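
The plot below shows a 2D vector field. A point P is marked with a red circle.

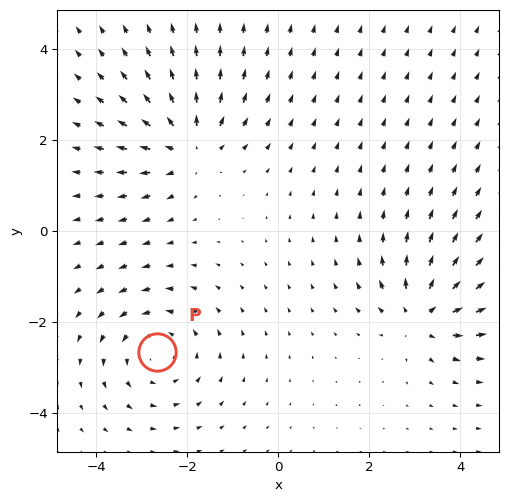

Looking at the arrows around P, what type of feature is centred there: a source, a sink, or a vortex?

At P (-2.7, -2.7) the arrows circulate counterclockwise. Divergence ≈0, curl about +4 — near-zero divergence with nonzero curl is a vortex.

vortex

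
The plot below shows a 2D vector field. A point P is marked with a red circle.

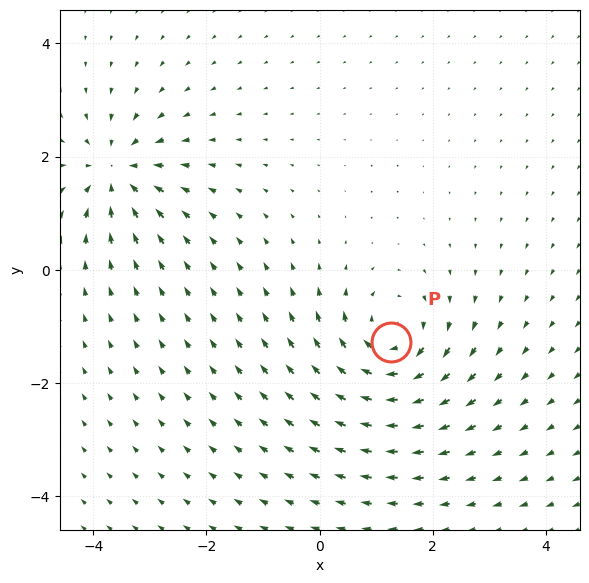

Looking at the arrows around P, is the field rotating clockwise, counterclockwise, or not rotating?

Near P at (1.3, -1.3) the arrows circulate clockwise. The curl (z-component) there is about -4; negative curl means clockwise rotation.

clockwise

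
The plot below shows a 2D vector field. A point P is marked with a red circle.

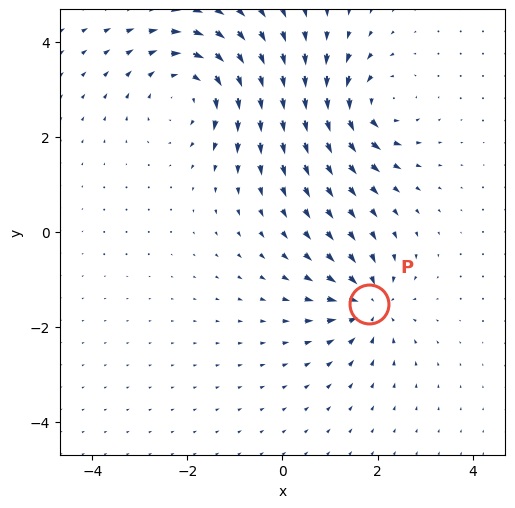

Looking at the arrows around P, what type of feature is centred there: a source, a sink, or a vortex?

sink

At P (1.8, -1.5) the arrows converge inward. Divergence about -4, curl ≈0 — negative divergence with near-zero curl is a sink.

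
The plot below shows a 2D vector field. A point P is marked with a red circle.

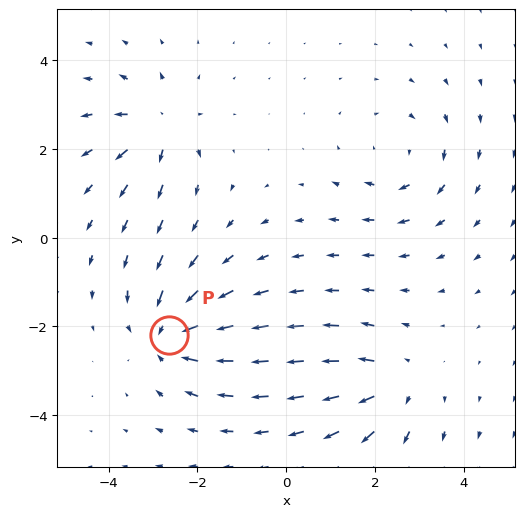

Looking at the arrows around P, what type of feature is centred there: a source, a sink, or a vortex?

sink

At P (-2.6, -2.2) the arrows converge inward. Divergence about -4, curl ≈0 — negative divergence with near-zero curl is a sink.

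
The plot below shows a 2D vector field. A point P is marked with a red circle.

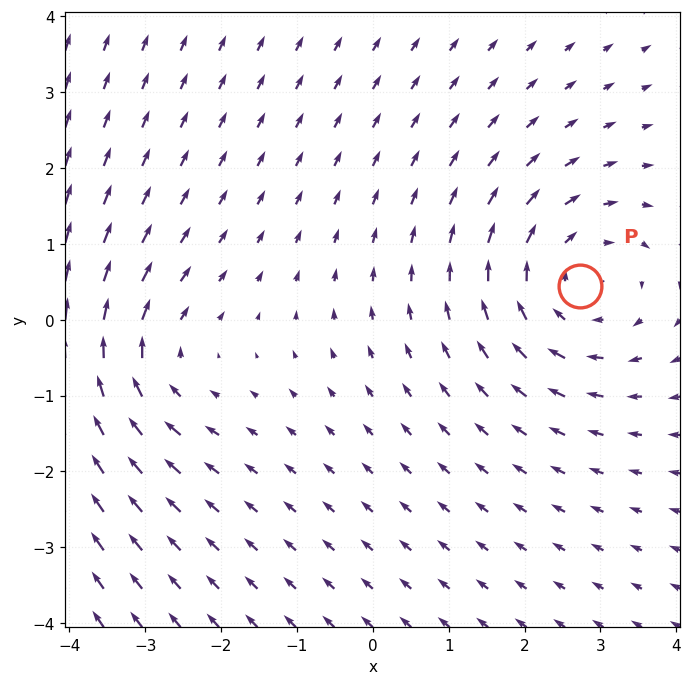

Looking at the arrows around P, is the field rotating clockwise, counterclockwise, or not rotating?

clockwise

Near P at (2.7, 0.4) the arrows circulate clockwise. The curl (z-component) there is about -3; negative curl means clockwise rotation.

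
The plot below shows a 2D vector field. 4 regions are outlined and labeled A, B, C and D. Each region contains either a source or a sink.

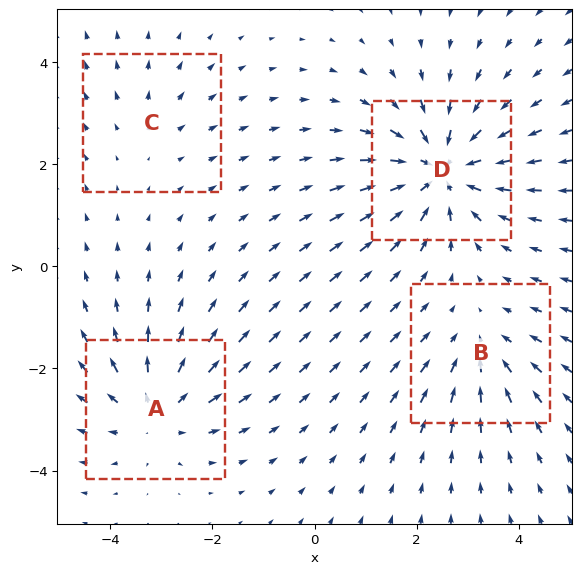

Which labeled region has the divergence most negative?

D

Divergence at each region's feature centre — A: about +4, B: about -3, C: about +2, D: about -6. Region D is most negative.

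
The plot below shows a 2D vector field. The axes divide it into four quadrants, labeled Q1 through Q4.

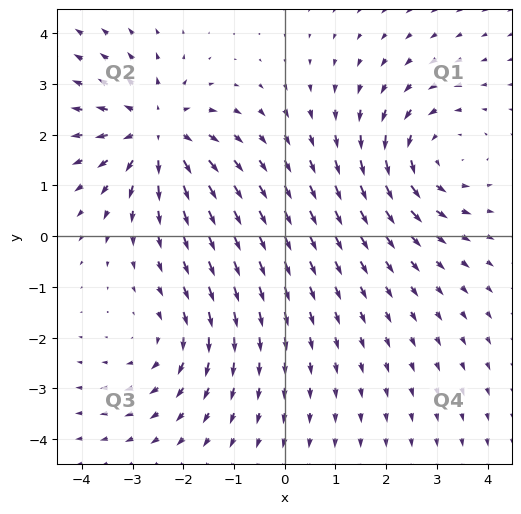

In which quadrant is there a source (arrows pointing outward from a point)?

Q2

The source sits at approximately (-2.5, 2.1), which lies in quadrant Q2. The divergence there is about +4, positive as expected for a source.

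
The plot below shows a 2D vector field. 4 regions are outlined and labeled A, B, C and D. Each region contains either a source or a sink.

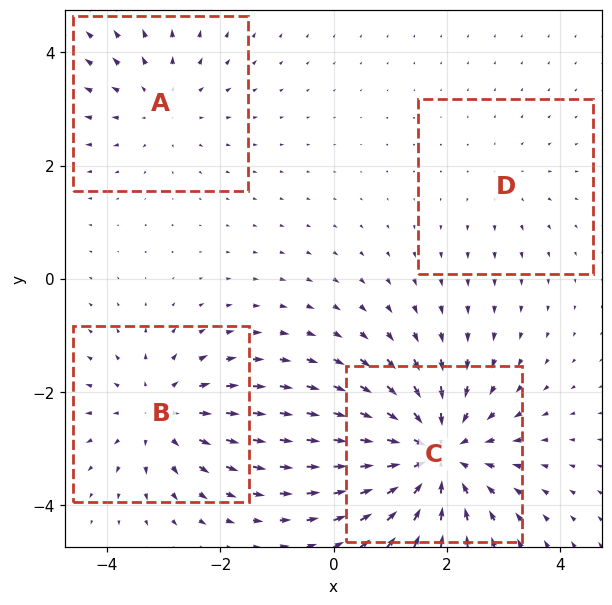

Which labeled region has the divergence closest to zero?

Divergence at each region's feature centre — A: about +3, B: about +4, C: about -7, D: about +2. Region D is closest to zero.

D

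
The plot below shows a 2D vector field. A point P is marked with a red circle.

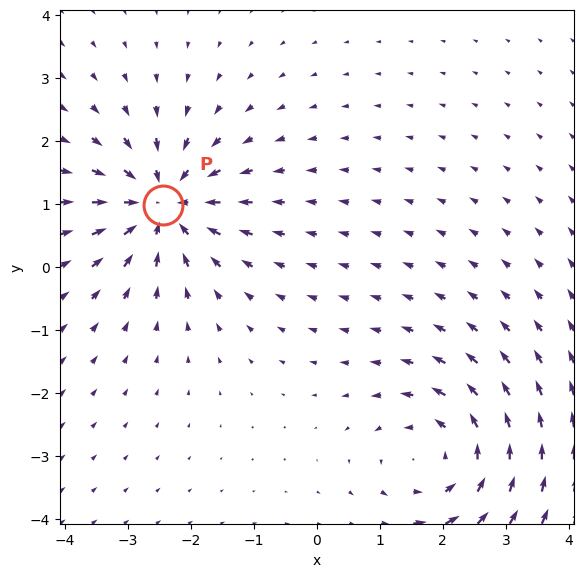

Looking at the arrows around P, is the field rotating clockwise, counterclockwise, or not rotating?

Near P at (-2.4, 1.0) the arrows show no circulation. The curl there is ≈0.

not rotating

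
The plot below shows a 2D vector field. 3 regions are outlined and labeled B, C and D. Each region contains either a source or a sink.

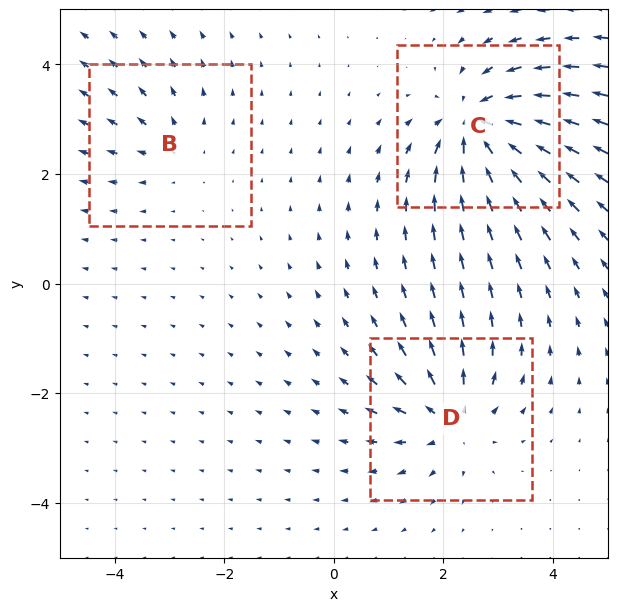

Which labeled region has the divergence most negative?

C

Divergence at each region's feature centre — B: about +2, C: about -6, D: about +4. Region C is most negative.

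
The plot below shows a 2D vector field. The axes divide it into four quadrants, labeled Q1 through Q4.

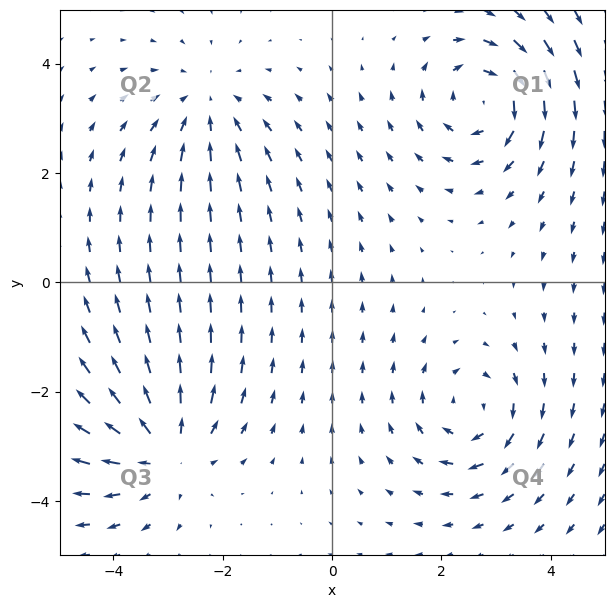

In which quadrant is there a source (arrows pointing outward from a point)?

The source sits at approximately (-3.1, -3.1), which lies in quadrant Q3. The divergence there is about +4, positive as expected for a source.

Q3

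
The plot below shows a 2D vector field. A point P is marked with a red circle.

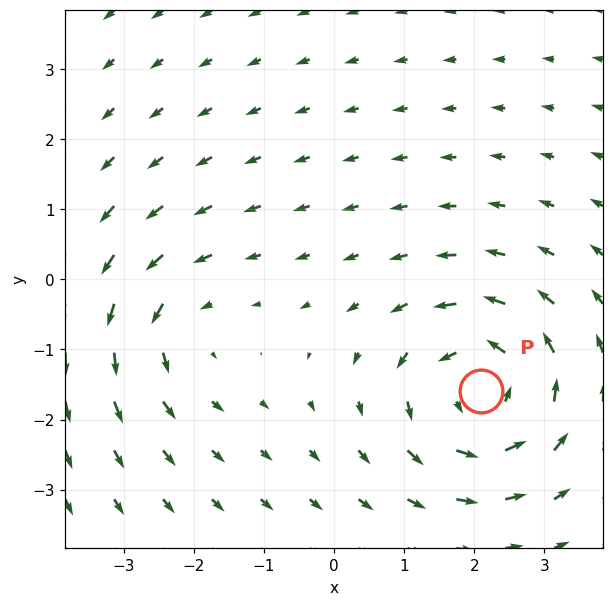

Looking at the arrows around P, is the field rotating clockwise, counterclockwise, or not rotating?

counterclockwise

Near P at (2.1, -1.6) the arrows circulate counterclockwise. The curl (z-component) there is about +4; positive curl means counterclockwise rotation.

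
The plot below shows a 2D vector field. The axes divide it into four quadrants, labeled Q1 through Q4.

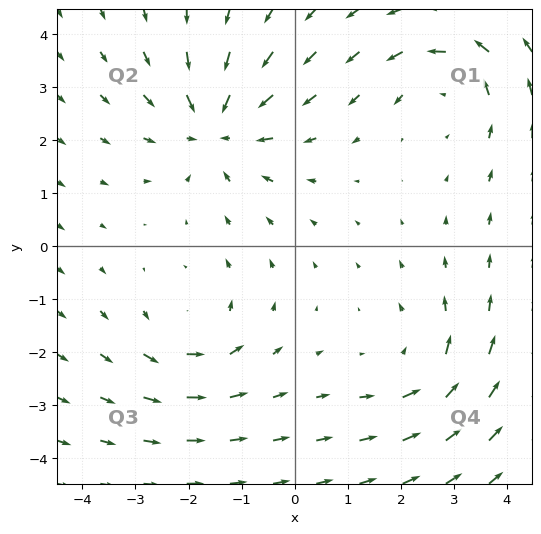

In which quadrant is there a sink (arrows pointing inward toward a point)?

The sink sits at approximately (-1.5, 2.2), which lies in quadrant Q2. The divergence there is about -5, negative as expected for a sink.

Q2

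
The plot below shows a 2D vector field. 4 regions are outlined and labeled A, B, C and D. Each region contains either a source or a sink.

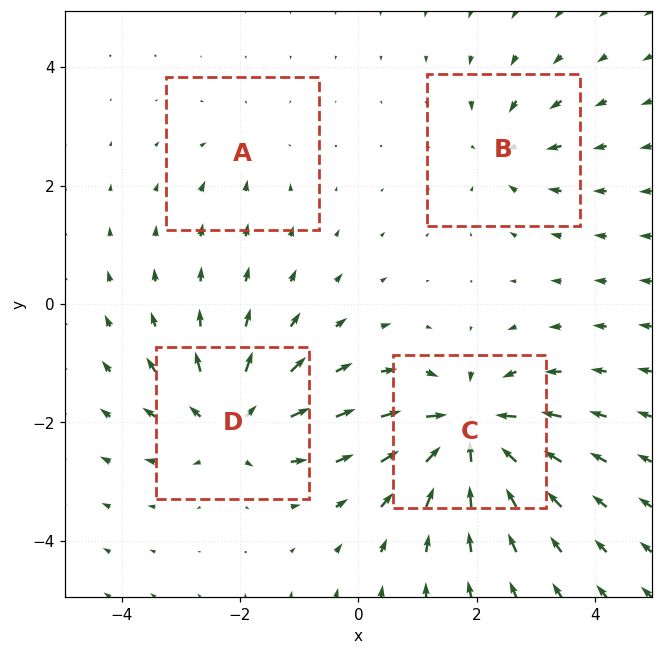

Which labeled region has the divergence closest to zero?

A

Divergence at each region's feature centre — A: about -3, B: about -4, C: about -9, D: about +7. Region A is closest to zero.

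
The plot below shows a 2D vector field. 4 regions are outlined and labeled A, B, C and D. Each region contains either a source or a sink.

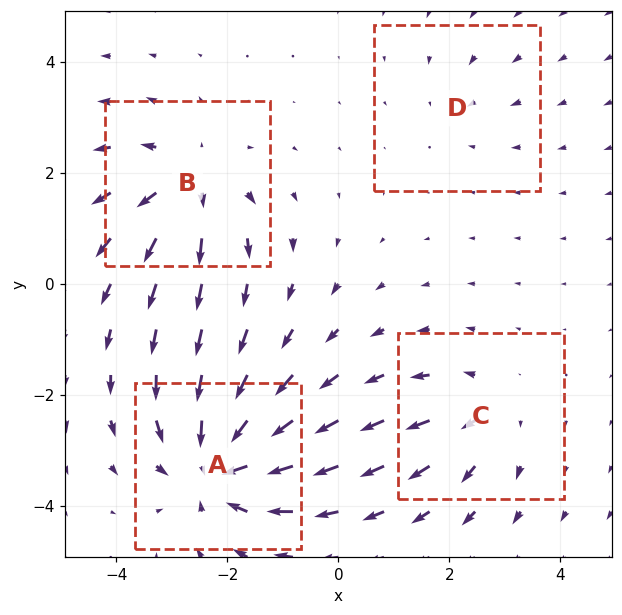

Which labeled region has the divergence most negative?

A

Divergence at each region's feature centre — A: about -7, B: about +5, C: about +4, D: about -2. Region A is most negative.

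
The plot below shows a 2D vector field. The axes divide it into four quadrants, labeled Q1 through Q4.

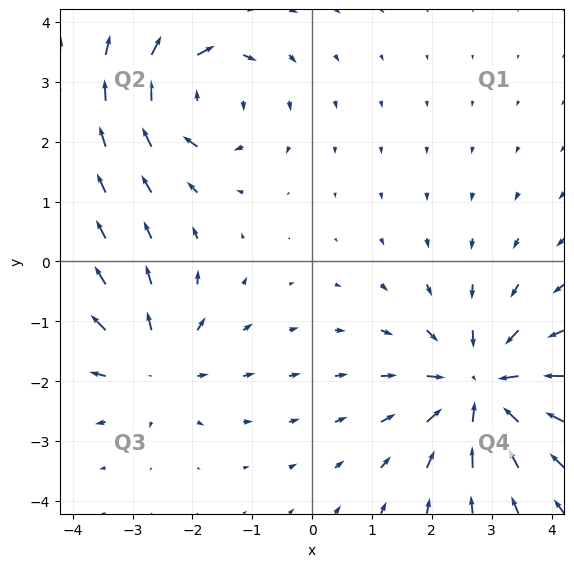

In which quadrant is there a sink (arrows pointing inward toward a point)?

The sink sits at approximately (2.8, -2.1), which lies in quadrant Q4. The divergence there is about -4, negative as expected for a sink.

Q4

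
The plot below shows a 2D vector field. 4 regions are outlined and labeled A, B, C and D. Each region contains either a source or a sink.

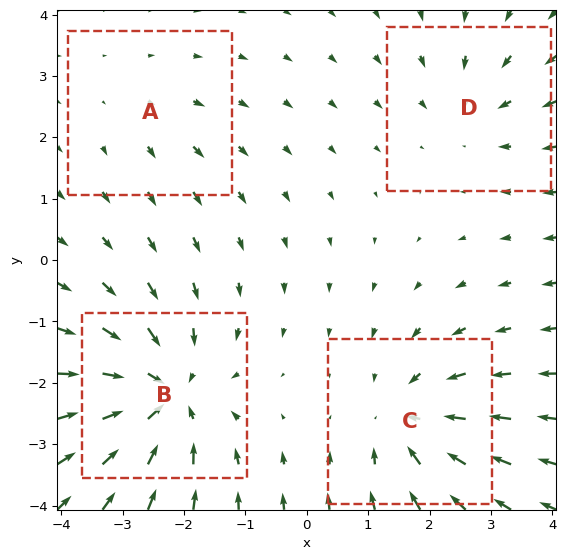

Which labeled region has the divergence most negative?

B

Divergence at each region's feature centre — A: about +2, B: about -7, C: about -5, D: about -3. Region B is most negative.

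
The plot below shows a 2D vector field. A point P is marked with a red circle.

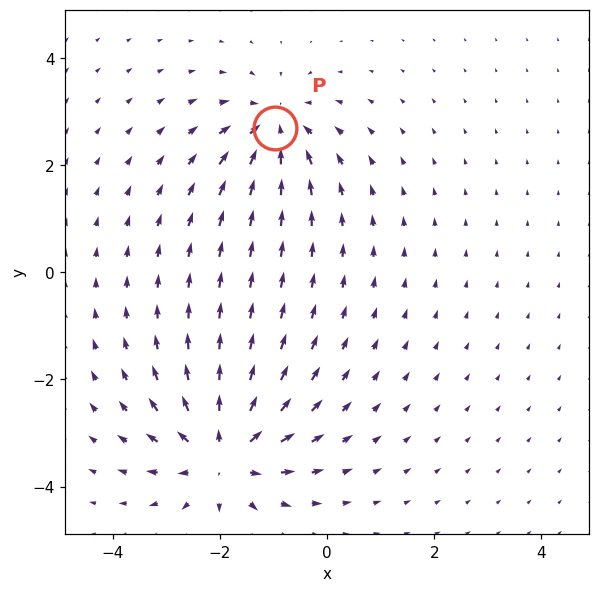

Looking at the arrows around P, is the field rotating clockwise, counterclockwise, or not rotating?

Near P at (-1.0, 2.7) the arrows show no circulation. The curl there is ≈0.

not rotating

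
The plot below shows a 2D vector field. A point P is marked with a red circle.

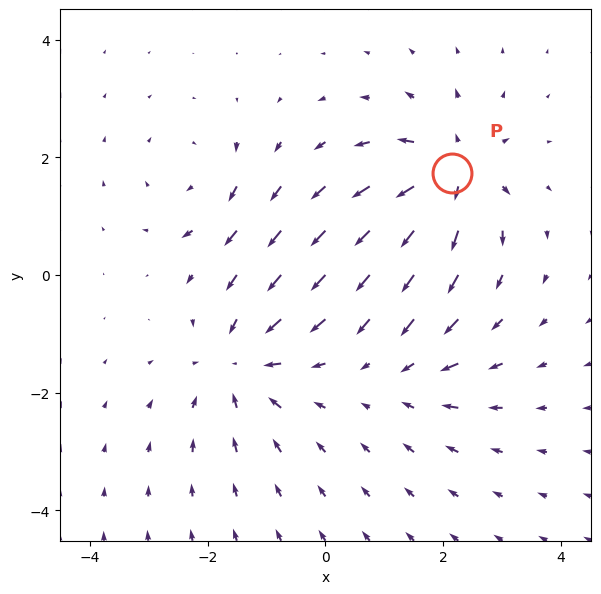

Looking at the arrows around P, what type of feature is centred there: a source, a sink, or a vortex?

At P (2.2, 1.7) the arrows spread outward. Divergence about +6, curl ≈0 — positive divergence with near-zero curl is a source.

source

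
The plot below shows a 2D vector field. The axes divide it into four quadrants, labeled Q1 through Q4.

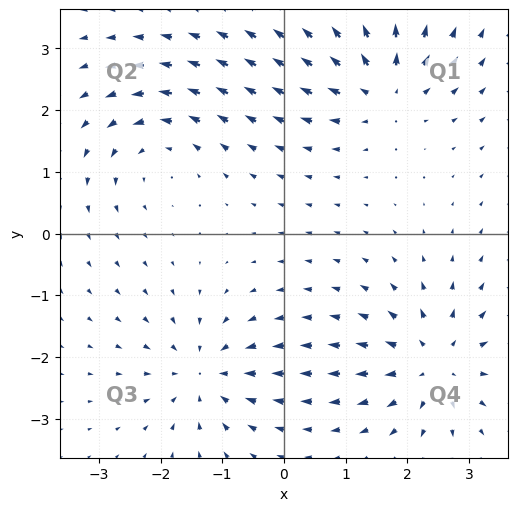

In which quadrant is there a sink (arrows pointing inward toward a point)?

Q3

The sink sits at approximately (-1.3, -2.3), which lies in quadrant Q3. The divergence there is about -5, negative as expected for a sink.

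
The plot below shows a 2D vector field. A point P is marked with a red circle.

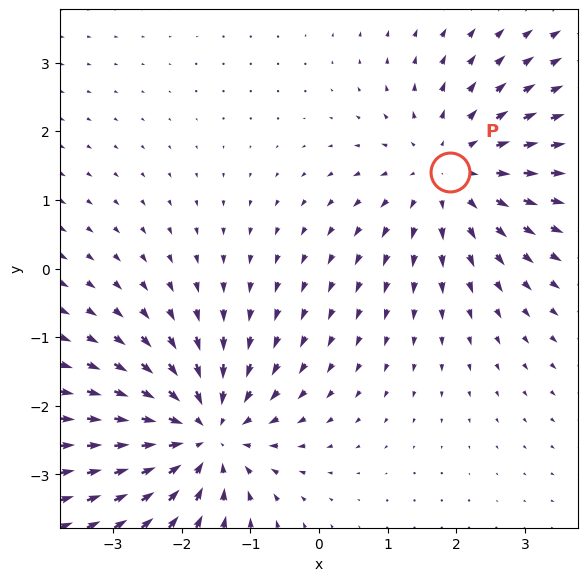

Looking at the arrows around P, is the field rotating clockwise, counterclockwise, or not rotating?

not rotating

Near P at (1.9, 1.4) the arrows show no circulation. The curl there is ≈0.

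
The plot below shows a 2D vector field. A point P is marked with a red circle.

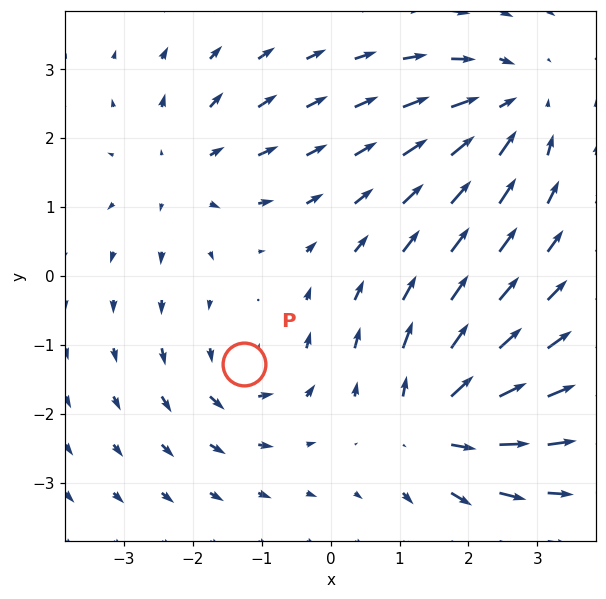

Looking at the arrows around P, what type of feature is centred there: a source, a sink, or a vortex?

At P (-1.3, -1.3) the arrows circulate counterclockwise. Divergence ≈0, curl about +4 — near-zero divergence with nonzero curl is a vortex.

vortex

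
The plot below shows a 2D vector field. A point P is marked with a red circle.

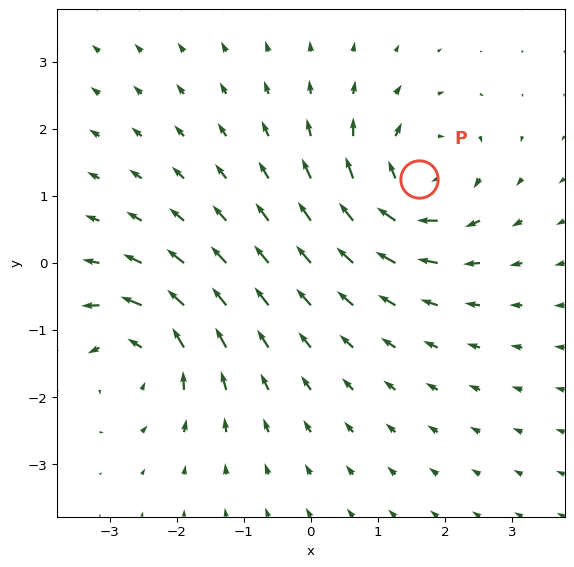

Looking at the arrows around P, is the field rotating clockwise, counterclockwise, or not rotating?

Near P at (1.6, 1.2) the arrows circulate clockwise. The curl (z-component) there is about -4; negative curl means clockwise rotation.

clockwise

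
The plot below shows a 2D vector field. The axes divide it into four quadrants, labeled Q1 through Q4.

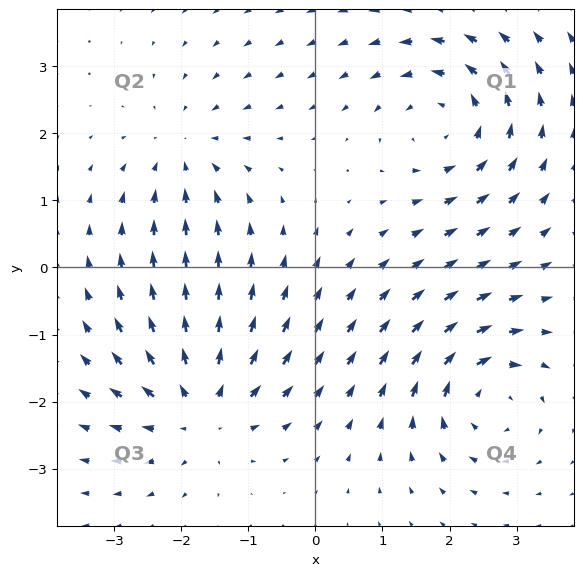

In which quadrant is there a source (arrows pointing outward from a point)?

The source sits at approximately (-1.7, -2.1), which lies in quadrant Q3. The divergence there is about +5, positive as expected for a source.

Q3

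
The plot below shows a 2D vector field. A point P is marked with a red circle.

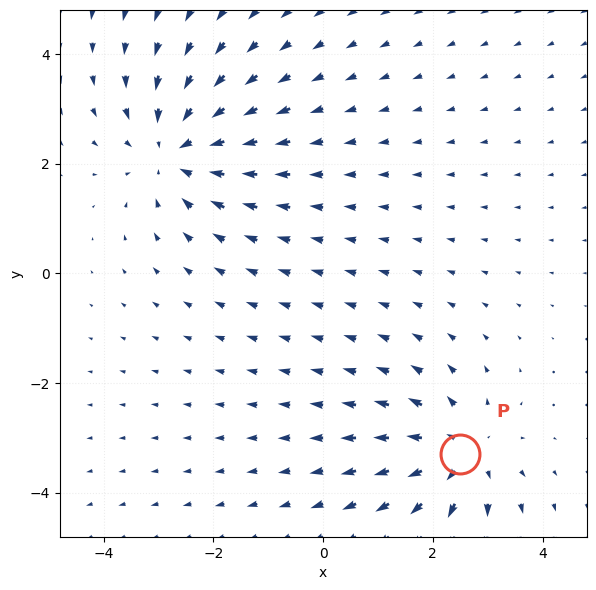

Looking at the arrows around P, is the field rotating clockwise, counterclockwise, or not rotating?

Near P at (2.5, -3.3) the arrows show no circulation. The curl there is ≈0.

not rotating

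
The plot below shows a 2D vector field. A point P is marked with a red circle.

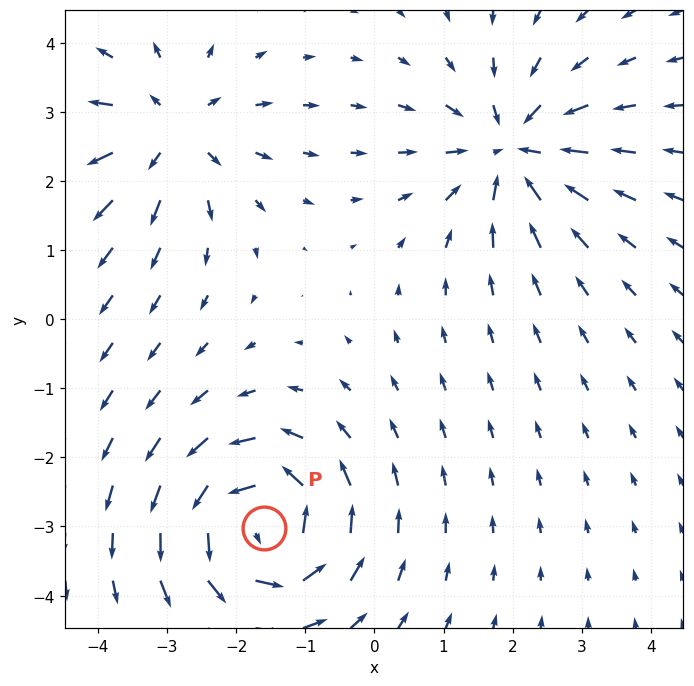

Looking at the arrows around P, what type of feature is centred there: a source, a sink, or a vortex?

vortex

At P (-1.6, -3.0) the arrows circulate counterclockwise. Divergence ≈0, curl about +7 — near-zero divergence with nonzero curl is a vortex.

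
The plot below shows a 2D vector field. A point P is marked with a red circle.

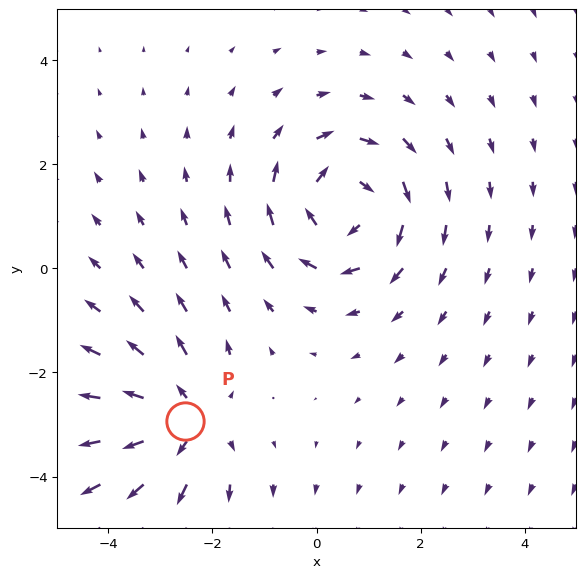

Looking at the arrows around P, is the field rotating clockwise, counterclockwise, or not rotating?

Near P at (-2.5, -2.9) the arrows show no circulation. The curl there is ≈0.

not rotating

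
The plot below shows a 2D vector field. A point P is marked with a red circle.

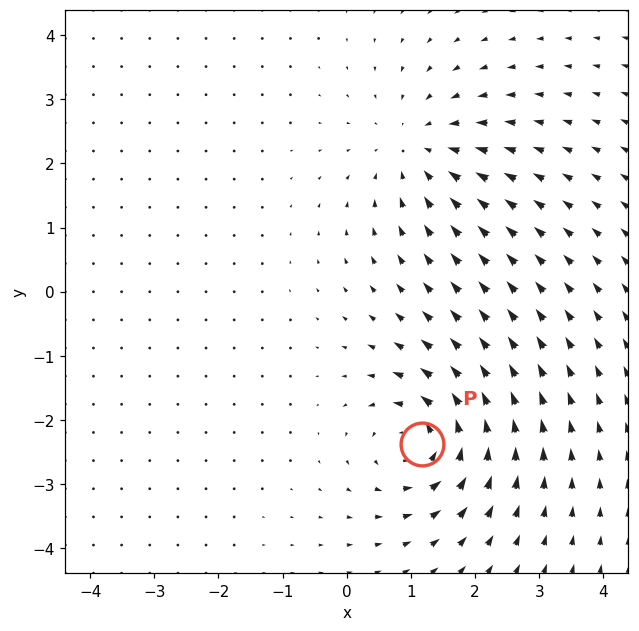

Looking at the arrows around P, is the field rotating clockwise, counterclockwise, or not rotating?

counterclockwise

Near P at (1.2, -2.4) the arrows circulate counterclockwise. The curl (z-component) there is about +5; positive curl means counterclockwise rotation.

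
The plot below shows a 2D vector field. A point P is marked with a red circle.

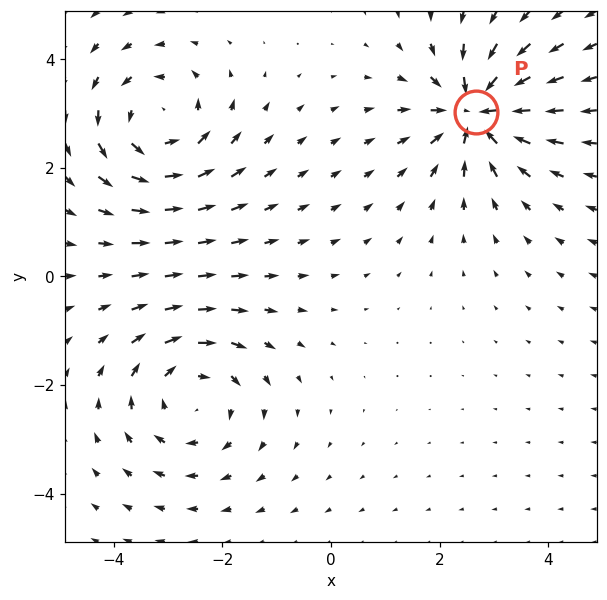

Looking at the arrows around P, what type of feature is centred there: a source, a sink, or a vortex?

At P (2.7, 3.0) the arrows converge inward. Divergence about -6, curl ≈0 — negative divergence with near-zero curl is a sink.

sink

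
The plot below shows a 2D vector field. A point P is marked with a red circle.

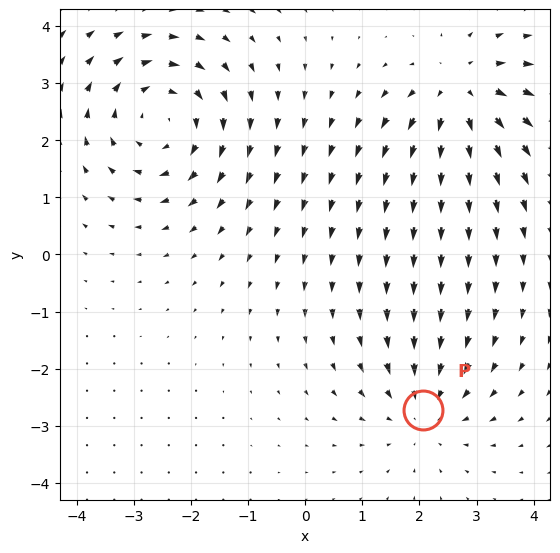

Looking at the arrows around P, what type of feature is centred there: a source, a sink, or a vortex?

sink

At P (2.1, -2.7) the arrows converge inward. Divergence about -3, curl ≈0 — negative divergence with near-zero curl is a sink.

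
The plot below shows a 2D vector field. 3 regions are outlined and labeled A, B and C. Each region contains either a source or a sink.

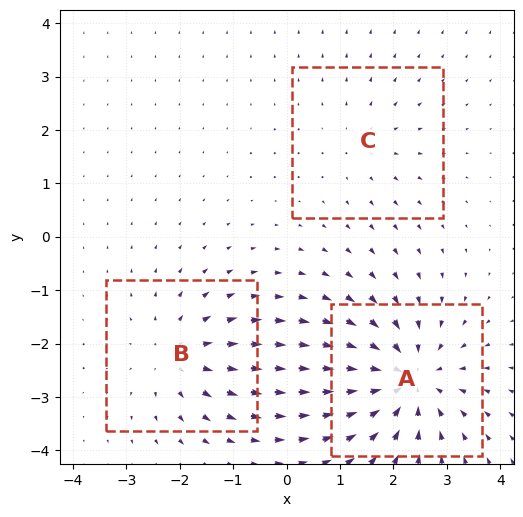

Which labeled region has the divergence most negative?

Divergence at each region's feature centre — A: about -5, B: about +3, C: about +2. Region A is most negative.

A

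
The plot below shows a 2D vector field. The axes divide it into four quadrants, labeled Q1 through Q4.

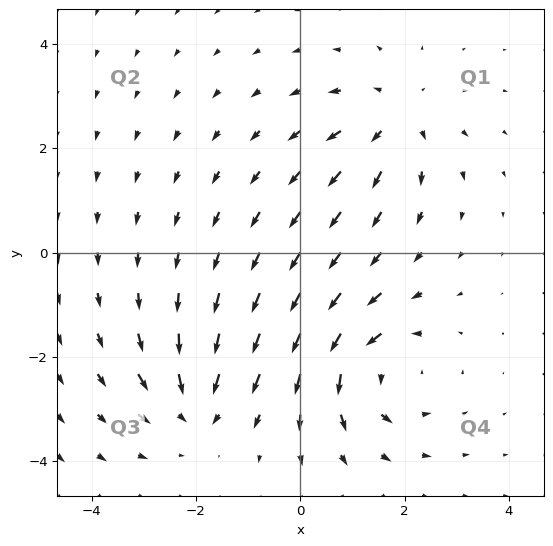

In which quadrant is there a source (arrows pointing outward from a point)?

Q1

The source sits at approximately (1.8, 2.6), which lies in quadrant Q1. The divergence there is about +3, positive as expected for a source.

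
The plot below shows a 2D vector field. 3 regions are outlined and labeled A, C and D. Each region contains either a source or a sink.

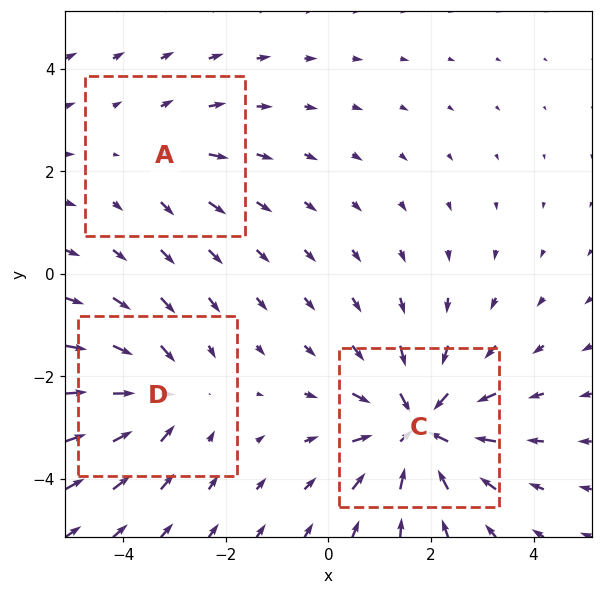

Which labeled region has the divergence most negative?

Divergence at each region's feature centre — A: about +2, C: about -5, D: about -3. Region C is most negative.

C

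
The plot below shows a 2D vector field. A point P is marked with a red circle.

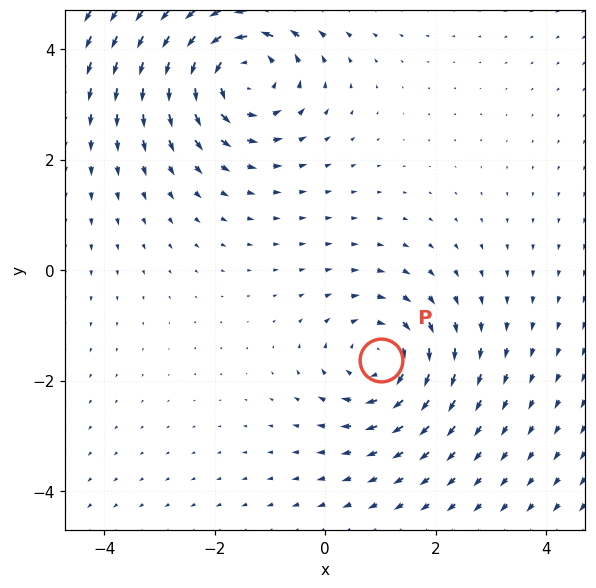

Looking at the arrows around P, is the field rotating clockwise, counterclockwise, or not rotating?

clockwise

Near P at (1.0, -1.6) the arrows circulate clockwise. The curl (z-component) there is about -4; negative curl means clockwise rotation.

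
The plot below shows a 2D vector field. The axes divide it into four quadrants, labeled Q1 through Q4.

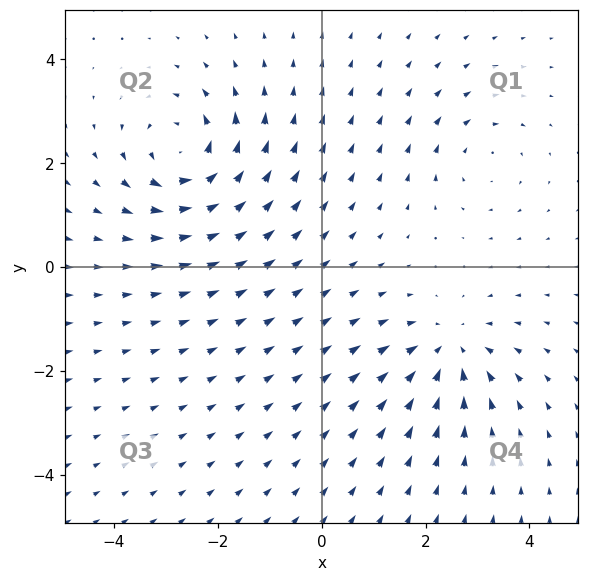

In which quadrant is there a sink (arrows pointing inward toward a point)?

The sink sits at approximately (2.5, -1.6), which lies in quadrant Q4. The divergence there is about -4, negative as expected for a sink.

Q4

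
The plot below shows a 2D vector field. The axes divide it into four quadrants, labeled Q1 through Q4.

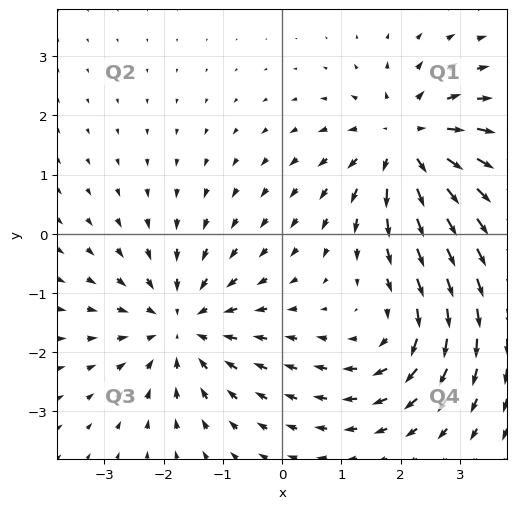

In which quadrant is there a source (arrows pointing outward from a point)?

Q1

The source sits at approximately (2.1, 1.5), which lies in quadrant Q1. The divergence there is about +5, positive as expected for a source.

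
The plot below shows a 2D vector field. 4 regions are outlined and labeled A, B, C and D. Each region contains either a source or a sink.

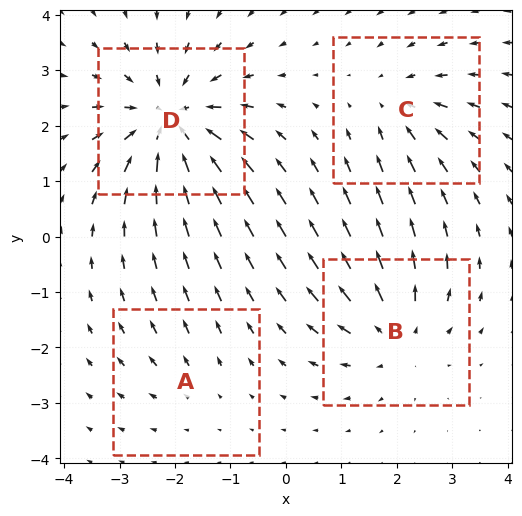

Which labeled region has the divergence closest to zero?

A

Divergence at each region's feature centre — A: about +2, B: about +4, C: about -3, D: about -7. Region A is closest to zero.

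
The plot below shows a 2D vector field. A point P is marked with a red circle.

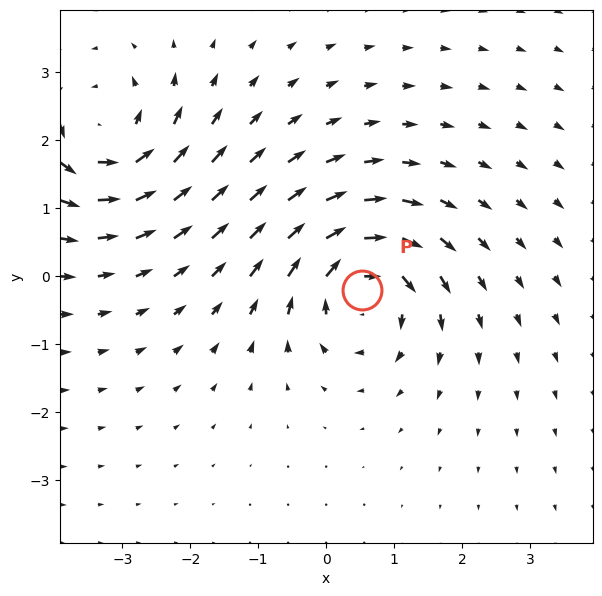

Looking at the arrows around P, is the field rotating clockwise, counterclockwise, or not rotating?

Near P at (0.5, -0.2) the arrows circulate clockwise. The curl (z-component) there is about -6; negative curl means clockwise rotation.

clockwise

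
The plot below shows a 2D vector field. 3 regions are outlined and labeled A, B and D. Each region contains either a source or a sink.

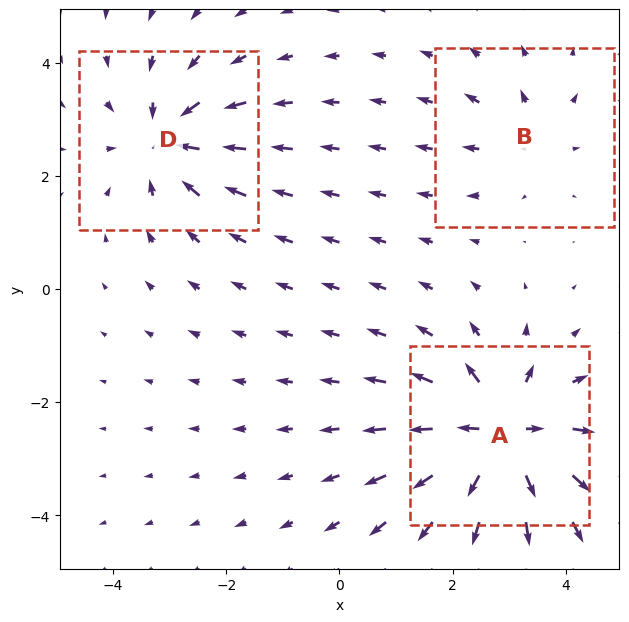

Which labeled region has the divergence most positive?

Divergence at each region's feature centre — A: about +6, B: about +2, D: about -4. Region A is most positive.

A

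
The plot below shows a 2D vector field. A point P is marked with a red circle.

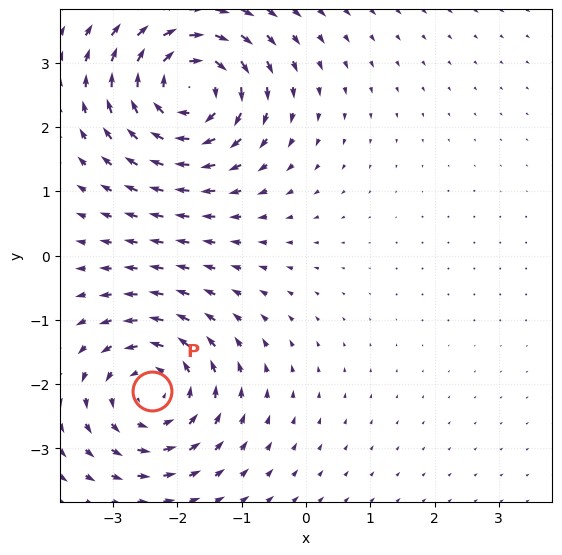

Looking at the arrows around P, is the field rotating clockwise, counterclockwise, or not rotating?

counterclockwise

Near P at (-2.4, -2.1) the arrows circulate counterclockwise. The curl (z-component) there is about +3; positive curl means counterclockwise rotation.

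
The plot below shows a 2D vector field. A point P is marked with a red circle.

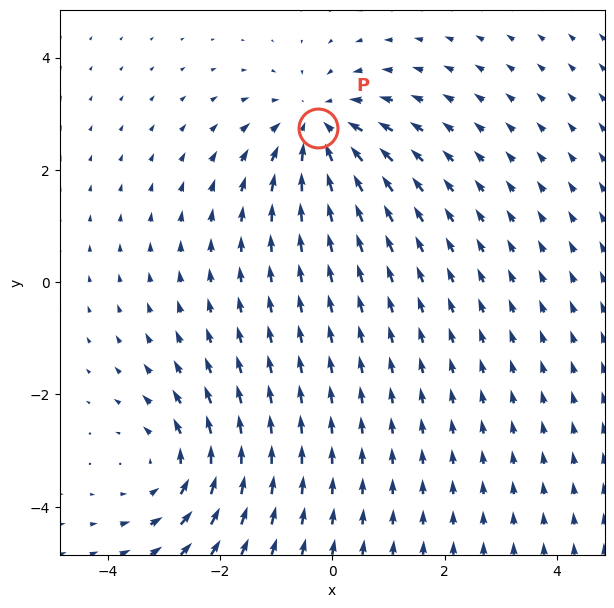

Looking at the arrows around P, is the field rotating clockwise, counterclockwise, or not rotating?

not rotating

Near P at (-0.3, 2.7) the arrows show no circulation. The curl there is ≈0.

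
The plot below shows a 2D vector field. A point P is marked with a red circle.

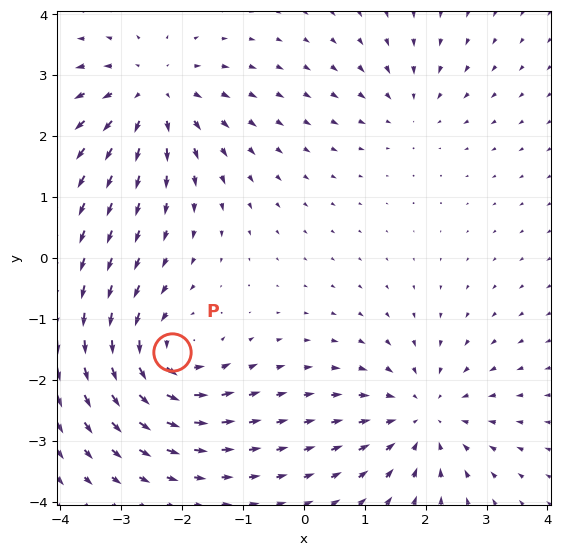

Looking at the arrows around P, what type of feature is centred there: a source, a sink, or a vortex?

At P (-2.2, -1.5) the arrows circulate counterclockwise. Divergence ≈0, curl about +6 — near-zero divergence with nonzero curl is a vortex.

vortex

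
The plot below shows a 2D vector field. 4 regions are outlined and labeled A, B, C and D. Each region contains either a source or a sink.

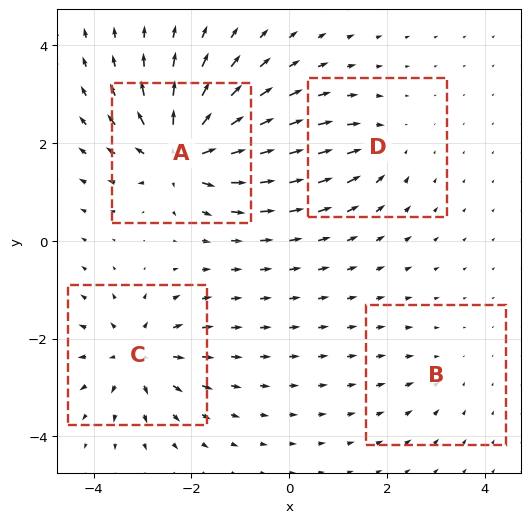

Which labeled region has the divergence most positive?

A

Divergence at each region's feature centre — A: about +9, B: about -2, C: about +6, D: about -4. Region A is most positive.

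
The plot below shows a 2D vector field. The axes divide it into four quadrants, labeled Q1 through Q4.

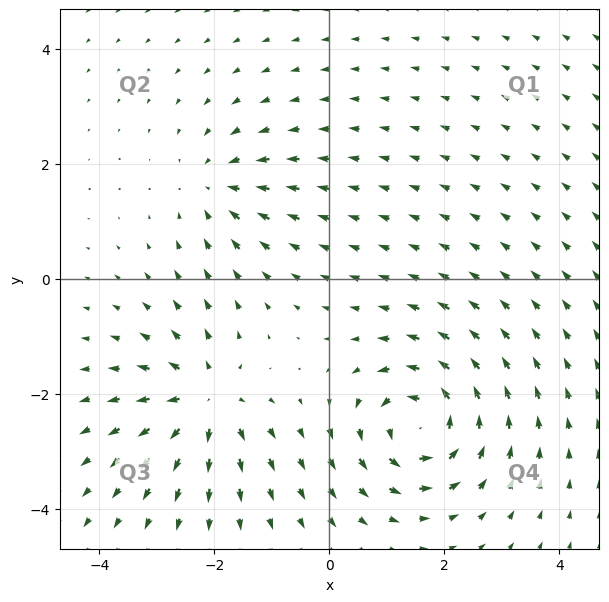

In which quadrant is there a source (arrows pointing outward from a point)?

Q3

The source sits at approximately (-2.1, -2.1), which lies in quadrant Q3. The divergence there is about +5, positive as expected for a source.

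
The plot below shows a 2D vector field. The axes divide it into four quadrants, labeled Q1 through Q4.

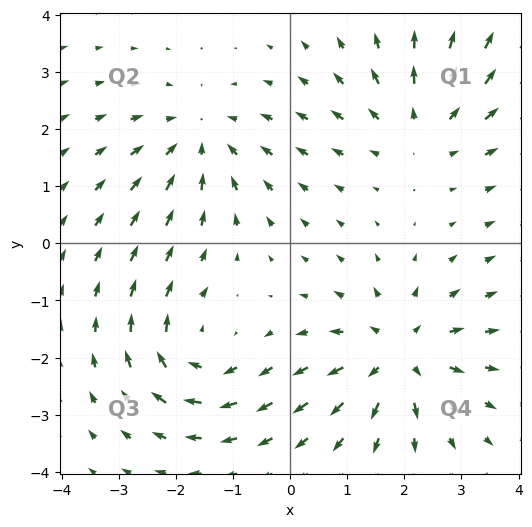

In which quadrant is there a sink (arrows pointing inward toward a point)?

The sink sits at approximately (-1.6, 1.9), which lies in quadrant Q2. The divergence there is about -3, negative as expected for a sink.

Q2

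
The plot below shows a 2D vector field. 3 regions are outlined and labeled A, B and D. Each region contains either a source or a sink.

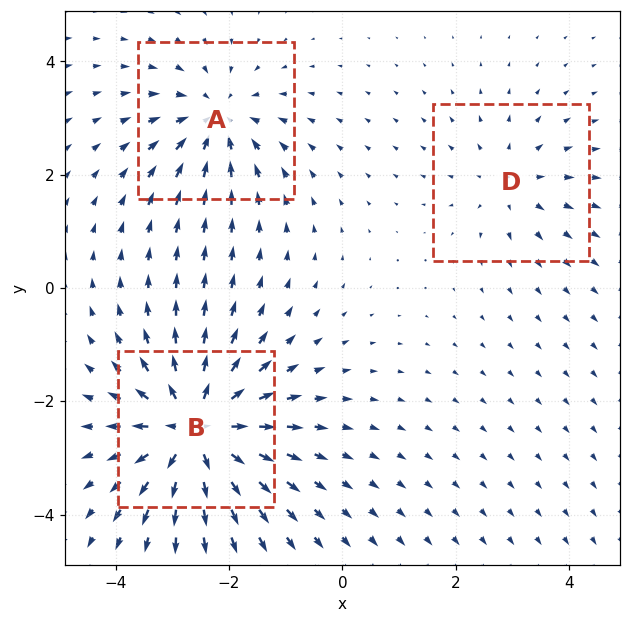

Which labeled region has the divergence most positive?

Divergence at each region's feature centre — A: about -4, B: about +6, D: about +2. Region B is most positive.

B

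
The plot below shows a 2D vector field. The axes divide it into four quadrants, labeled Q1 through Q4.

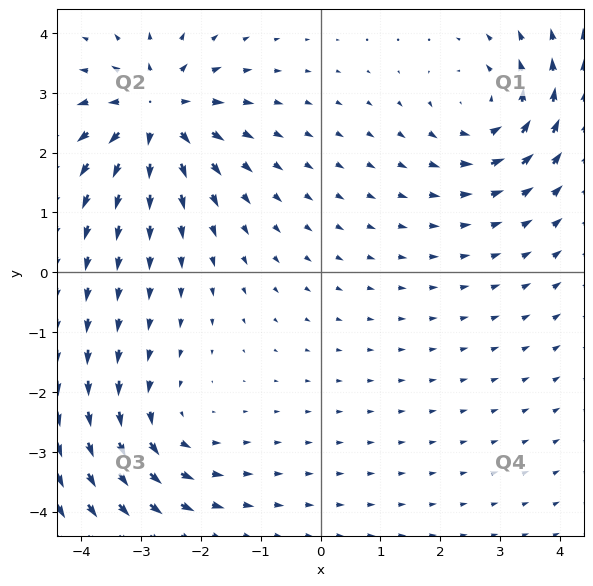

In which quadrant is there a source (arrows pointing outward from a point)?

Q2

The source sits at approximately (-2.8, 2.6), which lies in quadrant Q2. The divergence there is about +5, positive as expected for a source.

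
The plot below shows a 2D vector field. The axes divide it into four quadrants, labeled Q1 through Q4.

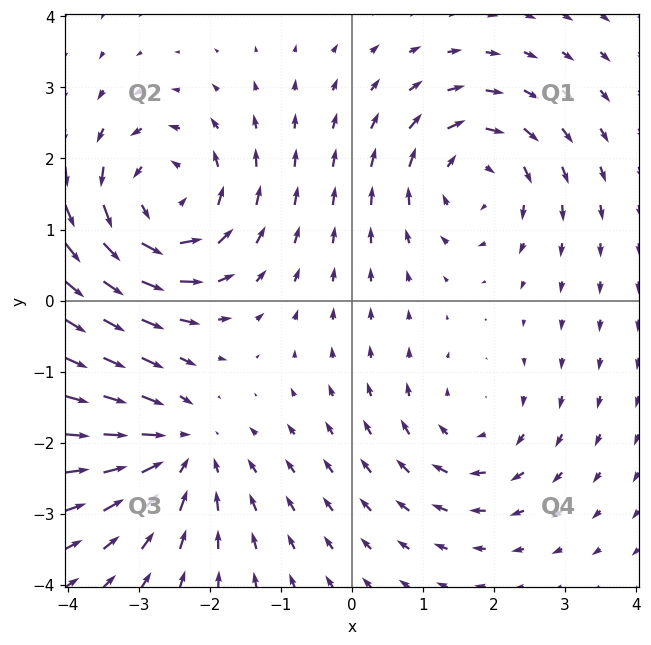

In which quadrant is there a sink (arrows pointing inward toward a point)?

Q3

The sink sits at approximately (-2.4, -2.1), which lies in quadrant Q3. The divergence there is about -3, negative as expected for a sink.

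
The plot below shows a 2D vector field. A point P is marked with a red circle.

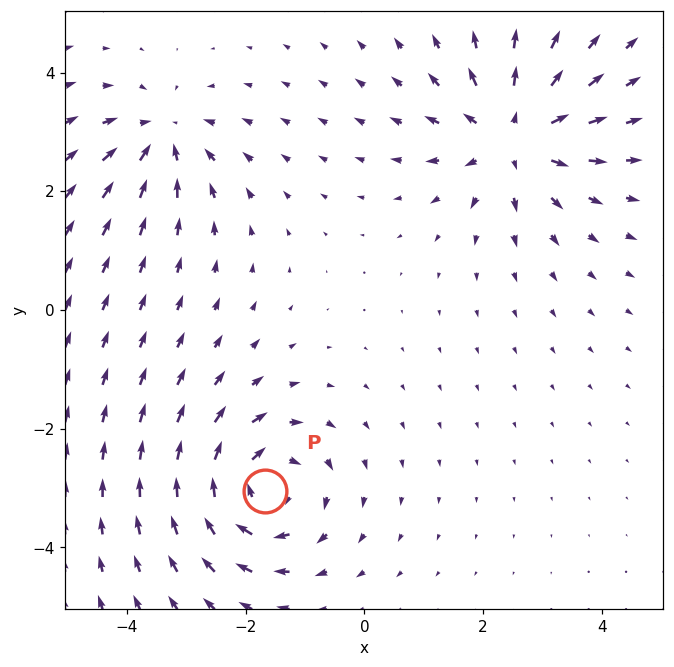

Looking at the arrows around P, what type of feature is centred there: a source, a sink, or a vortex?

vortex

At P (-1.7, -3.0) the arrows circulate clockwise. Divergence ≈0, curl about -5 — near-zero divergence with nonzero curl is a vortex.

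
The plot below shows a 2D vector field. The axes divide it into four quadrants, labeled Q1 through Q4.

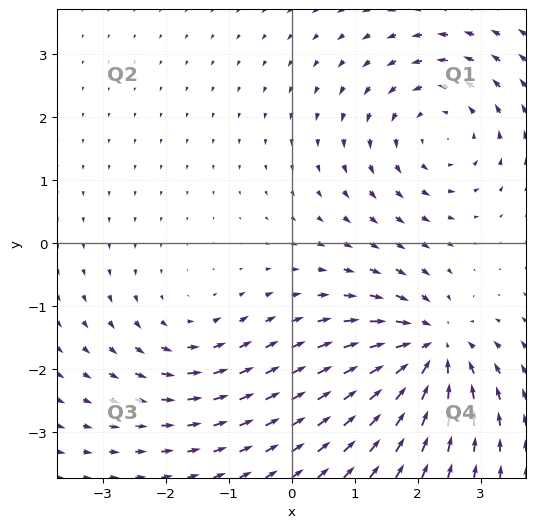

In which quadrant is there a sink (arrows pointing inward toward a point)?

Q4

The sink sits at approximately (2.2, -1.7), which lies in quadrant Q4. The divergence there is about -6, negative as expected for a sink.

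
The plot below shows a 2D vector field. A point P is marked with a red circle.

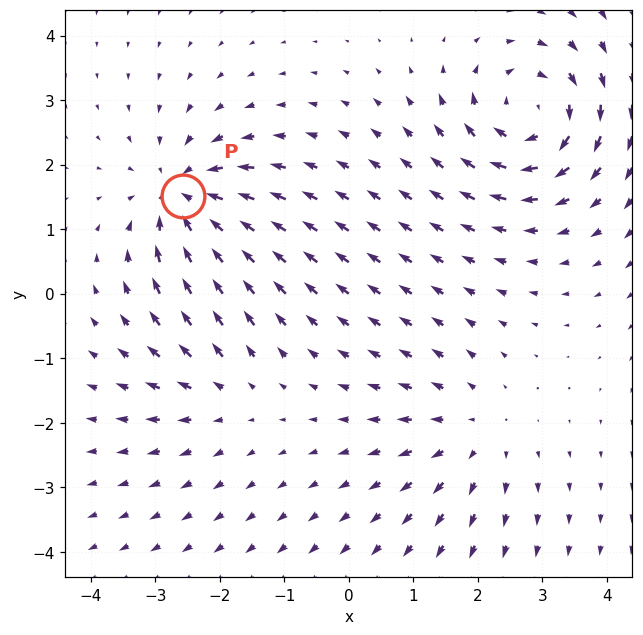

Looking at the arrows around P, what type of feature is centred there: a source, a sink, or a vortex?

sink

At P (-2.6, 1.5) the arrows converge inward. Divergence about -5, curl ≈0 — negative divergence with near-zero curl is a sink.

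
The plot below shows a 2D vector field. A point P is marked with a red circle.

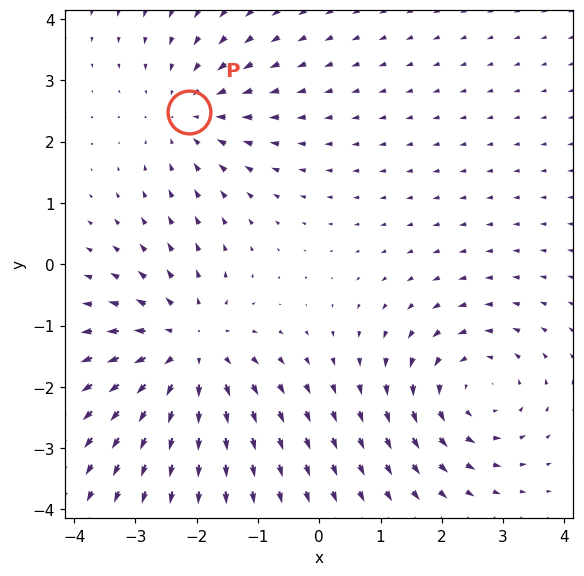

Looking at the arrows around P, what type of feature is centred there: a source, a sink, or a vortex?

At P (-2.1, 2.5) the arrows converge inward. Divergence about -2, curl ≈0 — negative divergence with near-zero curl is a sink.

sink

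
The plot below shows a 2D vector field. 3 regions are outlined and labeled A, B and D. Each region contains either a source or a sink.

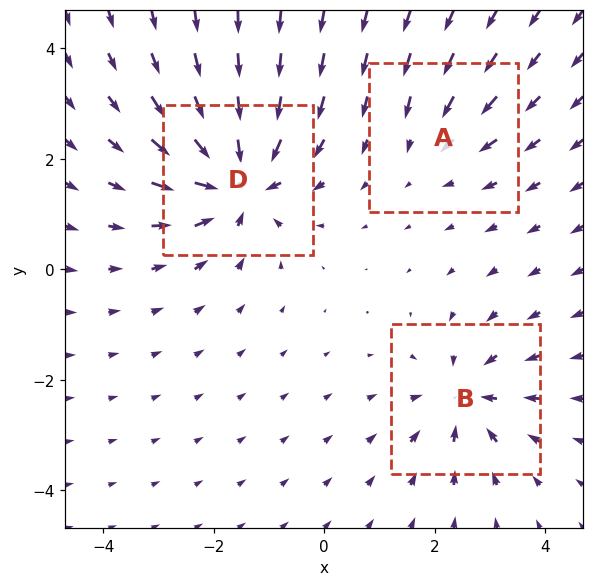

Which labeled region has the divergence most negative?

Divergence at each region's feature centre — A: about -2, B: about -4, D: about -6. Region D is most negative.

D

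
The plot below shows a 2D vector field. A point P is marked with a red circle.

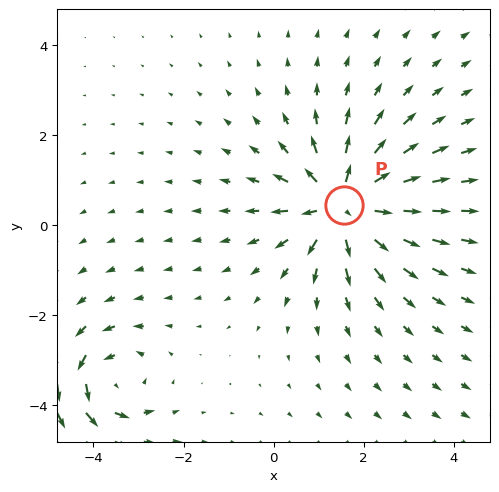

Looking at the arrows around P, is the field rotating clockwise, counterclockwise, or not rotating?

not rotating

Near P at (1.6, 0.5) the arrows show no circulation. The curl there is ≈0.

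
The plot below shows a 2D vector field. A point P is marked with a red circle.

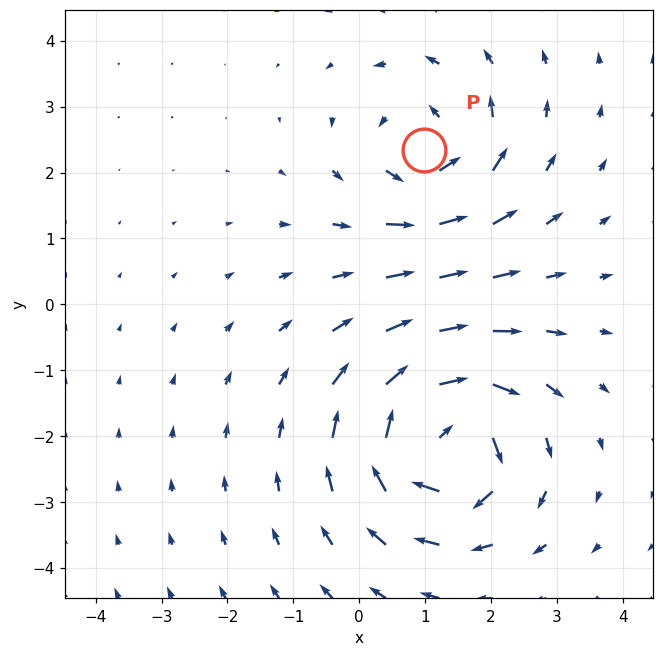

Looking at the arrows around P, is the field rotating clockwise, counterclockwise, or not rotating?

counterclockwise

Near P at (1.0, 2.3) the arrows circulate counterclockwise. The curl (z-component) there is about +4; positive curl means counterclockwise rotation.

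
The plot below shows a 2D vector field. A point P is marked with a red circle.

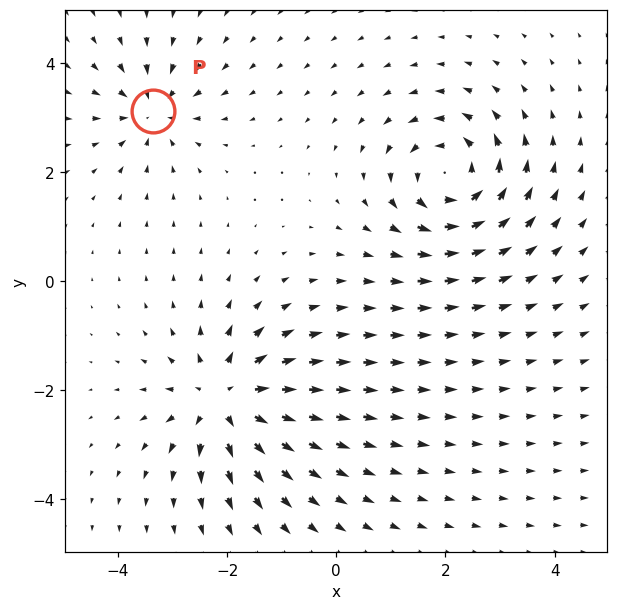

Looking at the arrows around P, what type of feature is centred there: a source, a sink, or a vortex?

sink

At P (-3.4, 3.1) the arrows converge inward. Divergence about -4, curl ≈0 — negative divergence with near-zero curl is a sink.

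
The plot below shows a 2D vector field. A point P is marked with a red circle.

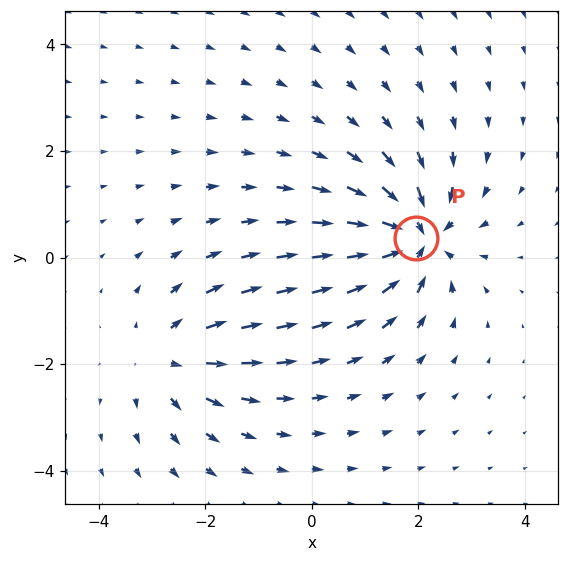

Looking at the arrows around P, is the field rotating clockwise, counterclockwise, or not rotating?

not rotating

Near P at (2.0, 0.4) the arrows show no circulation. The curl there is ≈0.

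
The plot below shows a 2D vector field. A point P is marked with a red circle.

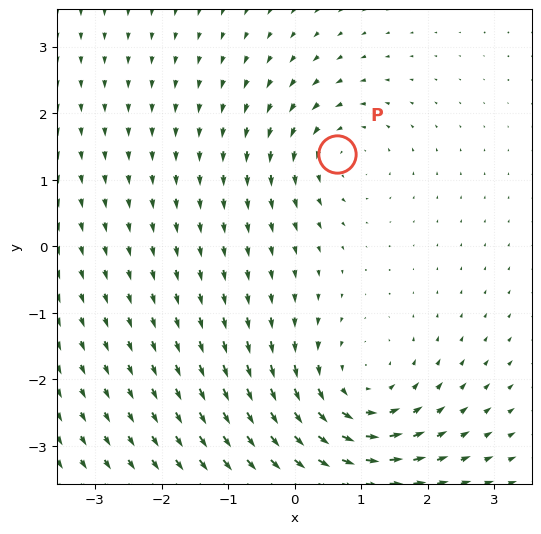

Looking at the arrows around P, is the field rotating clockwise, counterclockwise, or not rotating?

Near P at (0.6, 1.4) the arrows circulate counterclockwise. The curl (z-component) there is about +4; positive curl means counterclockwise rotation.

counterclockwise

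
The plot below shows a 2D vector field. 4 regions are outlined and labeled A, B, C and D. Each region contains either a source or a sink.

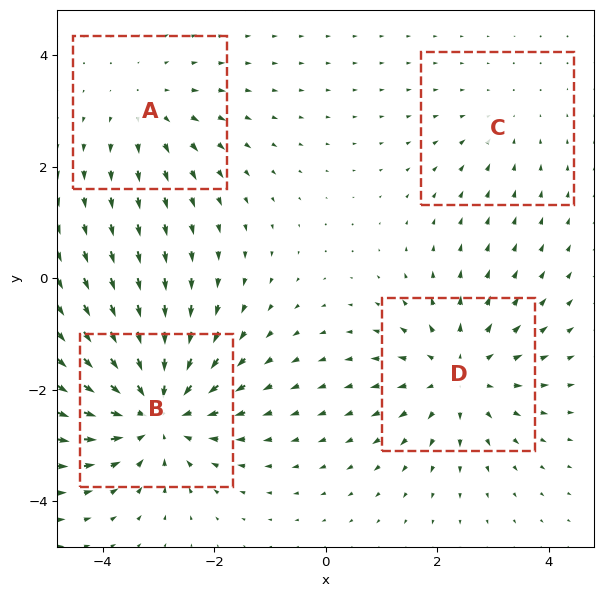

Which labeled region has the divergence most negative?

B

Divergence at each region's feature centre — A: about +3, B: about -6, C: about -2, D: about +5. Region B is most negative.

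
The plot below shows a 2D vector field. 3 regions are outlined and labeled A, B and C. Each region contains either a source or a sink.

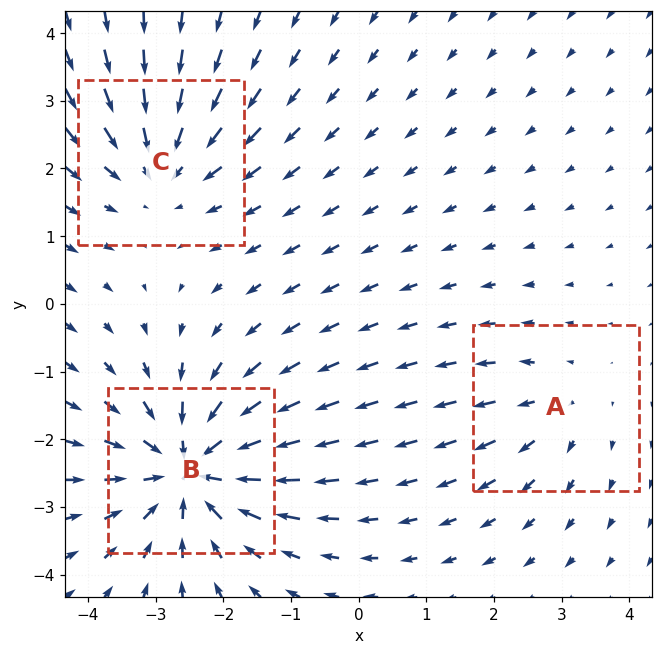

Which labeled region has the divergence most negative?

B

Divergence at each region's feature centre — A: about +2, B: about -6, C: about -4. Region B is most negative.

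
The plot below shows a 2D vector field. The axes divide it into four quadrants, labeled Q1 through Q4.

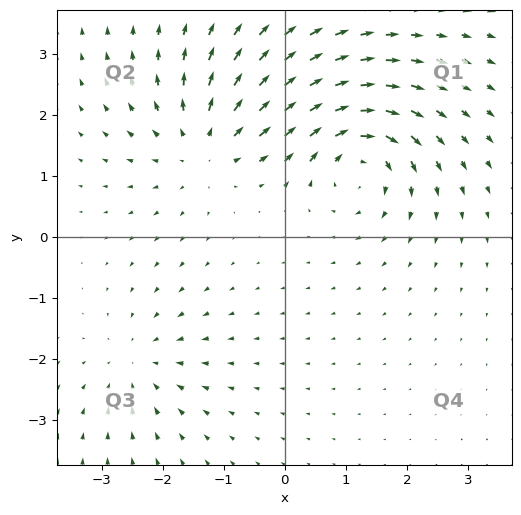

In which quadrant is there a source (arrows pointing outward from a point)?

The source sits at approximately (-1.3, 1.5), which lies in quadrant Q2. The divergence there is about +4, positive as expected for a source.

Q2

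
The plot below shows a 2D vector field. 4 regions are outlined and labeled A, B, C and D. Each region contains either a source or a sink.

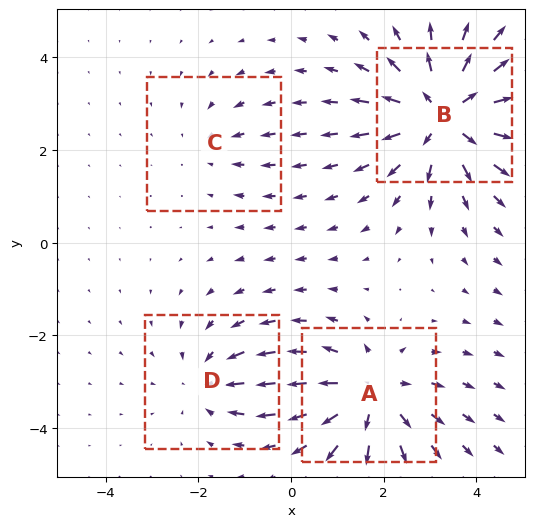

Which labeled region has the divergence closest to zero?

C

Divergence at each region's feature centre — A: about +5, B: about +6, C: about -2, D: about -3. Region C is closest to zero.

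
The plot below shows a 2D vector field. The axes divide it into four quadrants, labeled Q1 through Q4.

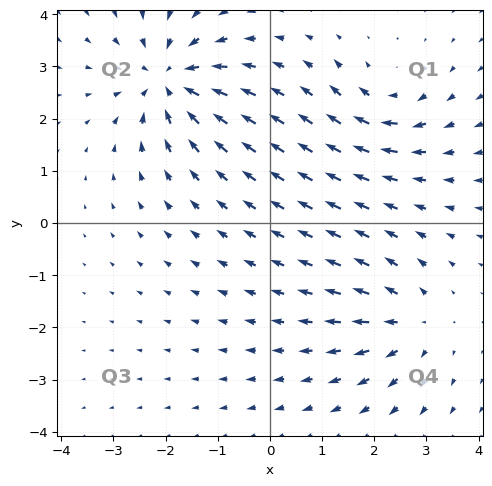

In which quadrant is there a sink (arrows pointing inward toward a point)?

The sink sits at approximately (-1.9, 2.7), which lies in quadrant Q2. The divergence there is about -6, negative as expected for a sink.

Q2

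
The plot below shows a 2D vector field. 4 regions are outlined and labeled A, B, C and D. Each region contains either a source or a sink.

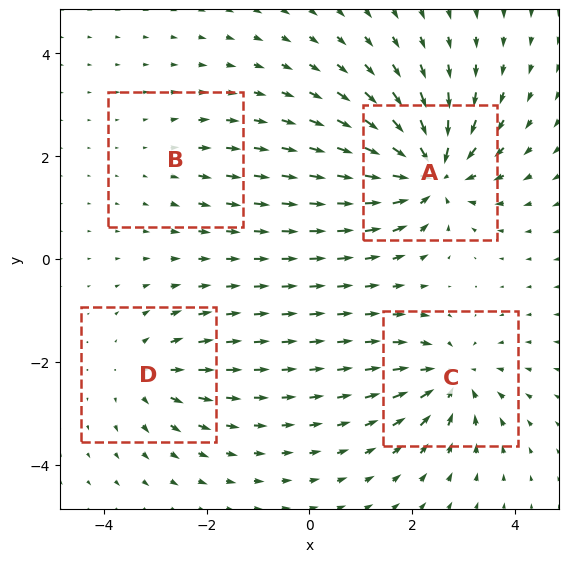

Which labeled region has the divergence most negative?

Divergence at each region's feature centre — A: about -9, B: about +2, C: about -6, D: about +4. Region A is most negative.

A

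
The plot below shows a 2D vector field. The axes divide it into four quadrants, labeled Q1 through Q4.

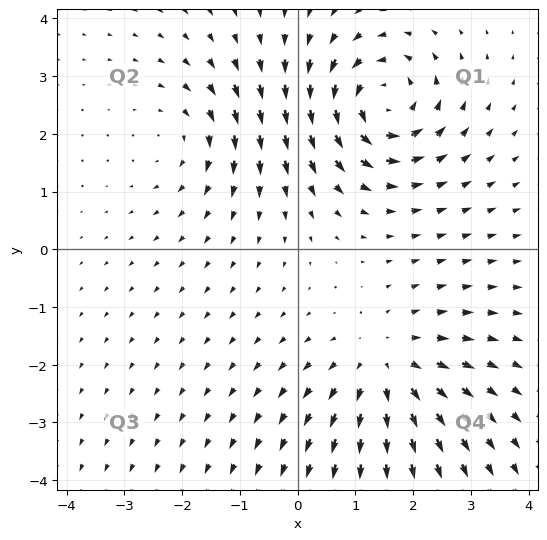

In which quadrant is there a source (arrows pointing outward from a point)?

The source sits at approximately (1.5, -2.0), which lies in quadrant Q4. The divergence there is about +4, positive as expected for a source.

Q4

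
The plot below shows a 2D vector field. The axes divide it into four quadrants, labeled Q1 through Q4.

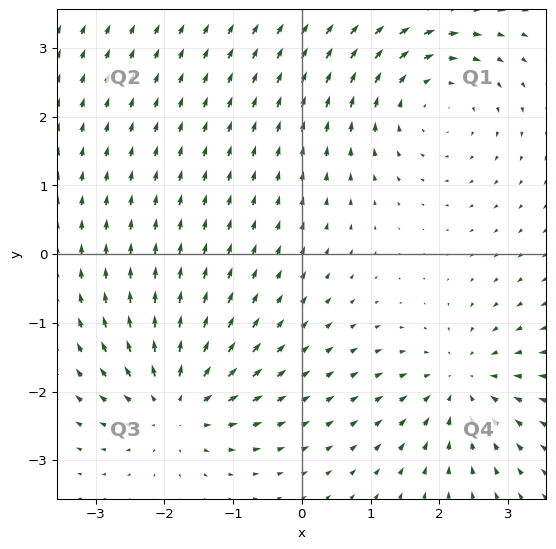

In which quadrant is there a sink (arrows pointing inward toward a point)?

The sink sits at approximately (2.3, -1.9), which lies in quadrant Q4. The divergence there is about -4, negative as expected for a sink.

Q4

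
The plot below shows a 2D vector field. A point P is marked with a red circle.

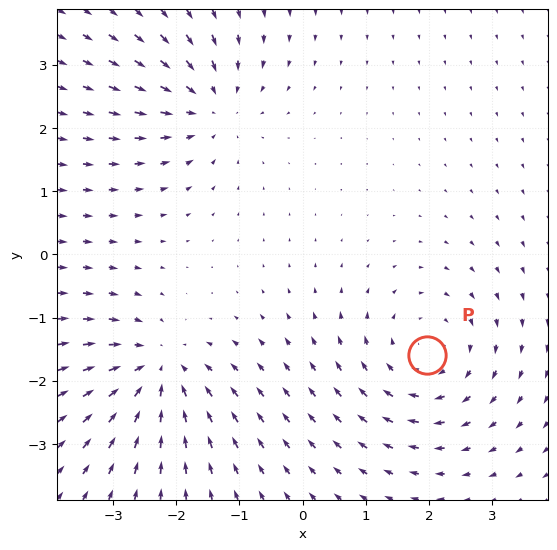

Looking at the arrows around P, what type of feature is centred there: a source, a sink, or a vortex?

At P (2.0, -1.6) the arrows circulate clockwise. Divergence ≈0, curl about -4 — near-zero divergence with nonzero curl is a vortex.

vortex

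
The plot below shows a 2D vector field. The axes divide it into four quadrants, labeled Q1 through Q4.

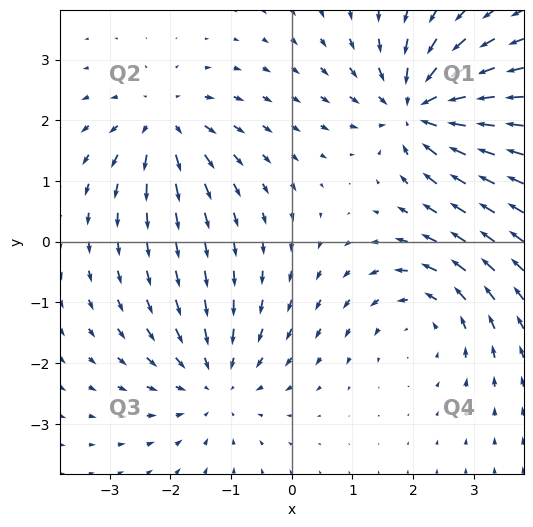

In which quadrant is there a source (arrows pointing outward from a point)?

Q2

The source sits at approximately (-2.1, 1.9), which lies in quadrant Q2. The divergence there is about +5, positive as expected for a source.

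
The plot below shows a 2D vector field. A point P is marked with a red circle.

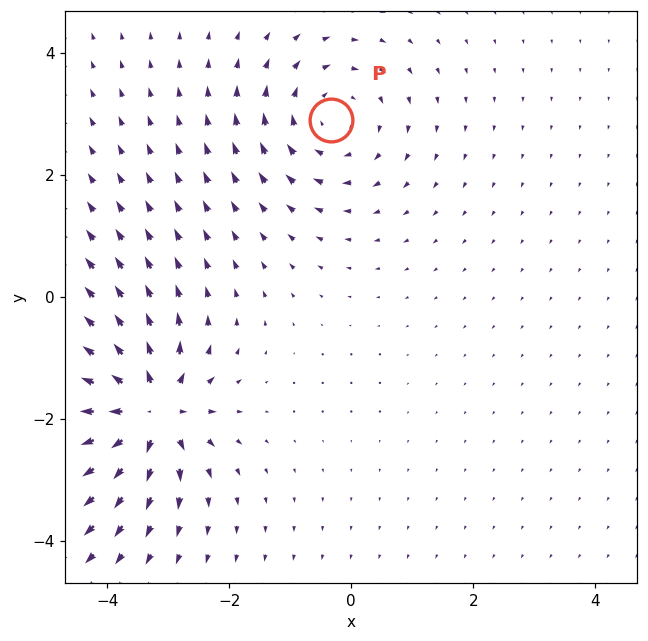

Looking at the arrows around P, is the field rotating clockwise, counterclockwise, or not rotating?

clockwise

Near P at (-0.3, 2.9) the arrows circulate clockwise. The curl (z-component) there is about -3; negative curl means clockwise rotation.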